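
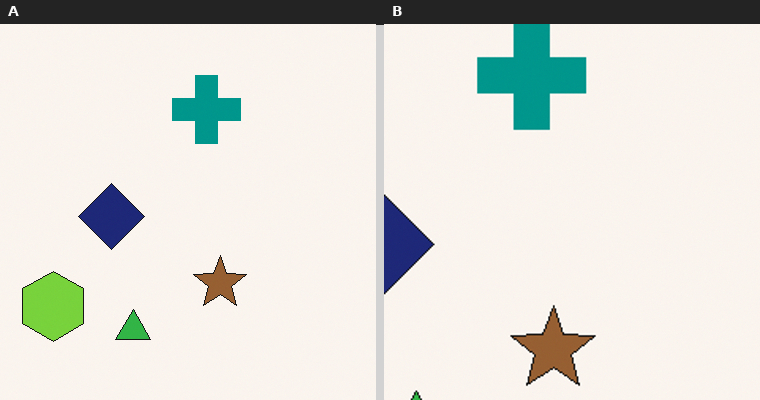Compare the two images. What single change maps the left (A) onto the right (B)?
The transformation is: cropped slightly and scaled back up.

The visible shapes are larger and the field of view is narrower; shapes near the original edges may be partly or wholly outside the frame — a crop-and-rescale.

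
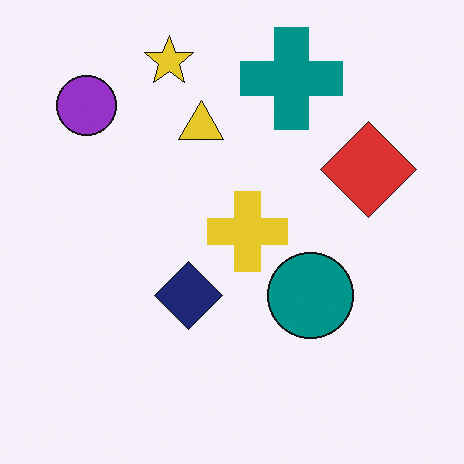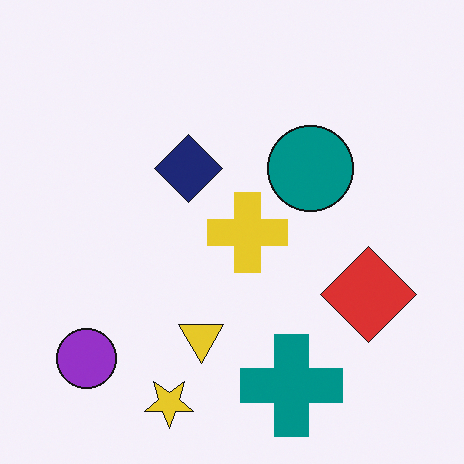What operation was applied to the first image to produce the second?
The image was flipped vertically (top ↔ bottom).

The yellow star is in the top of the first image and the bottom of the second — shapes on opposite sides of the horizontal midline have swapped in a mirror flip.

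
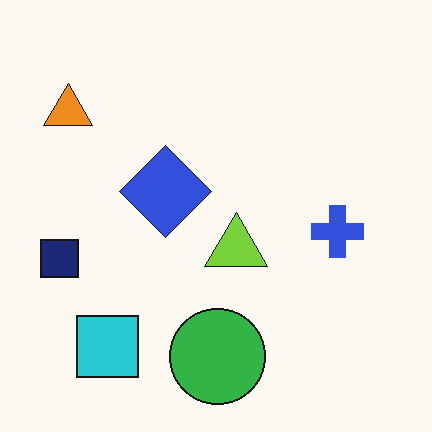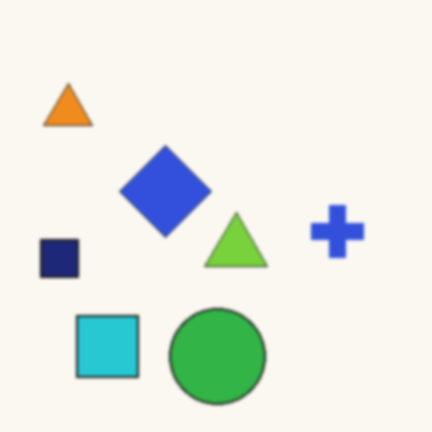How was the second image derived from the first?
This is the original image slightly softened.

Shape edges and outlines are uniformly softened across the whole image.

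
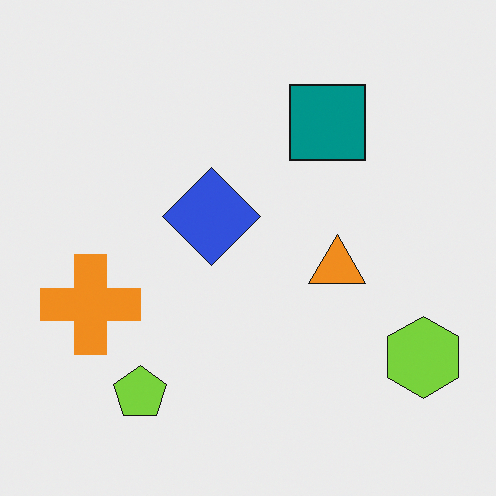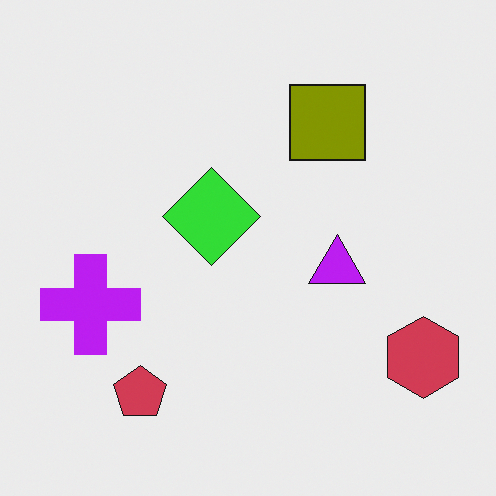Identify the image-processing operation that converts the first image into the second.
Hue-shifted through roughly half the color wheel.

Every shape's color has rotated by the same amount around the hue wheel — a uniform hue shift.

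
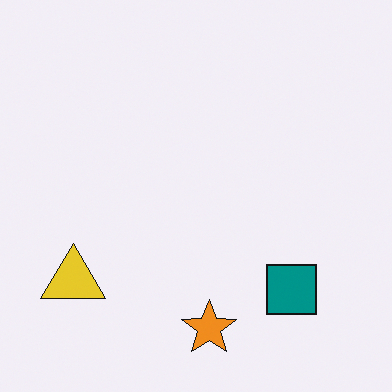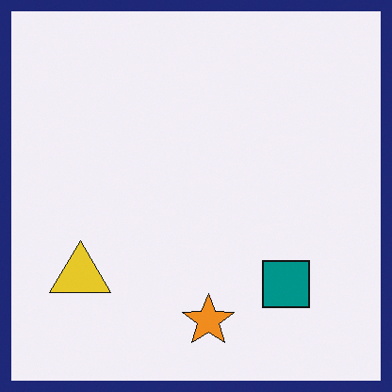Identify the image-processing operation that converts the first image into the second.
Framed with a navy border.

A solid navy frame runs around the edge of the second image, with the content slightly shrunk inside it.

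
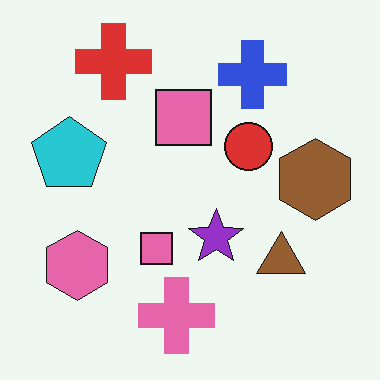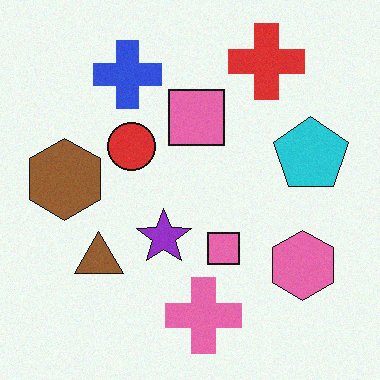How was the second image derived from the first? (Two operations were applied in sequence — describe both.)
This is the original image degraded with a light layer of grain, then flipped horizontally (left ↔ right).

Random speckle covers the whole image, including the flat background. The brown hexagon is in the right of the first image and the left of the second — shapes on opposite sides of the vertical midline have swapped in a mirror flip.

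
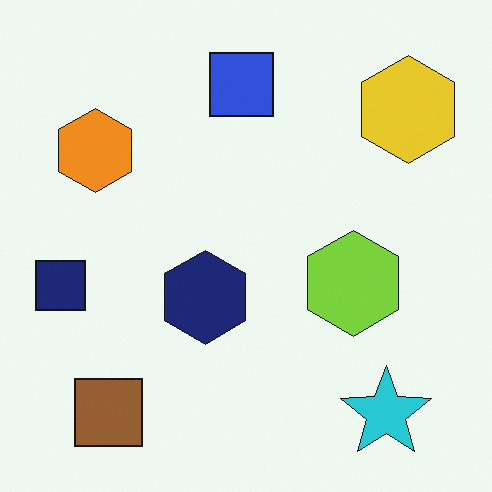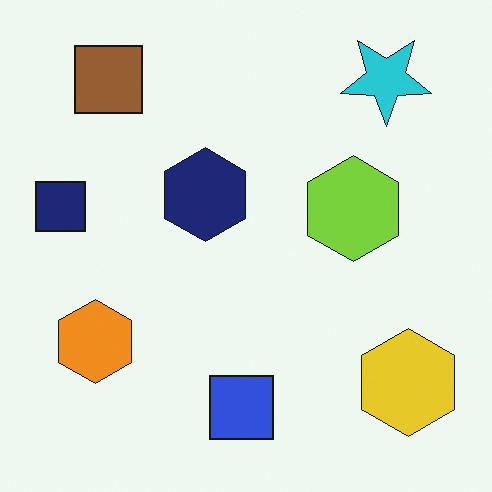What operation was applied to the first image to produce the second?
It was flipped vertically (top ↔ bottom).

The cyan star is in the bottom-right of the first image and the top-right of the second — shapes on opposite sides of the horizontal midline have swapped in a mirror flip.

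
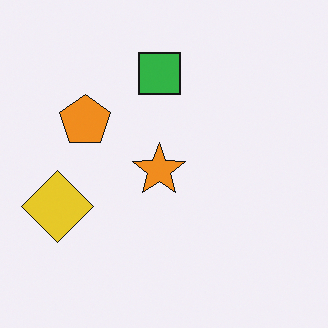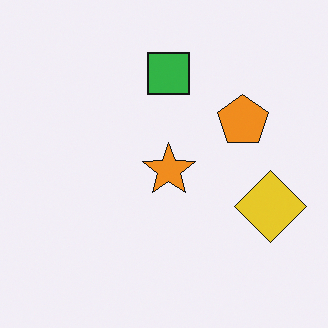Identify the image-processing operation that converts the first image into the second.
This is the original image flipped horizontally (left ↔ right).

The yellow diamond is in the left of the first image and the right of the second — shapes on opposite sides of the vertical midline have swapped in a mirror flip.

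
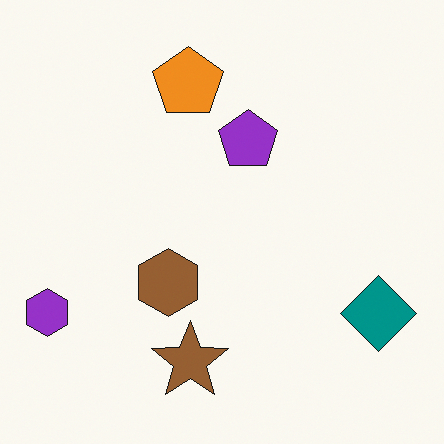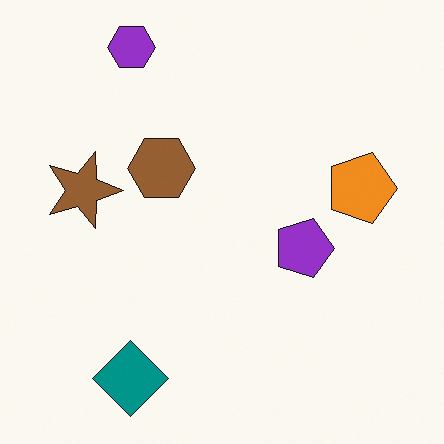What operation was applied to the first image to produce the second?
Rotated 90° clockwise.

The purple hexagon sits in the bottom-left of the first image and the top-left of the second — consistent with a whole-image 90° clockwise rotation.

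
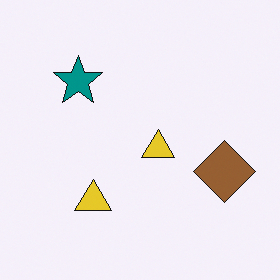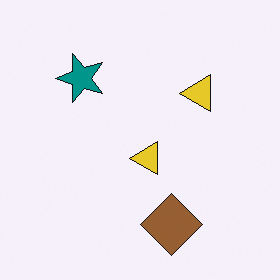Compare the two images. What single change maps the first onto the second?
This is the original image transposed (reflected across the top-left ↔ bottom-right diagonal).

Shapes have swapped their row and column positions — what was in the top-right is now in the bottom-left — a diagonal reflection.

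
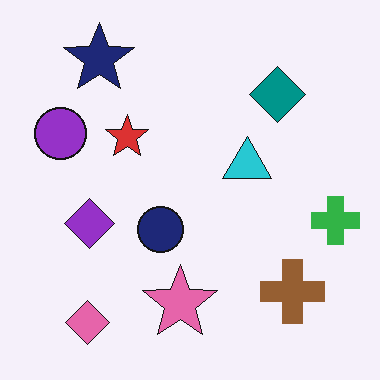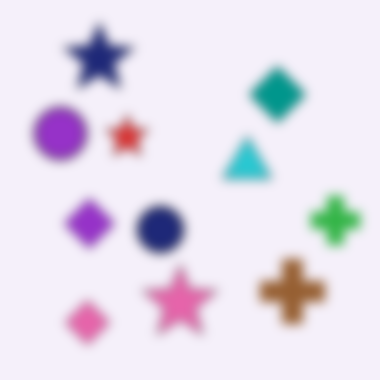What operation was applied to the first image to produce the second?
The image was heavily blurred.

Shape edges and outlines are uniformly softened across the whole image.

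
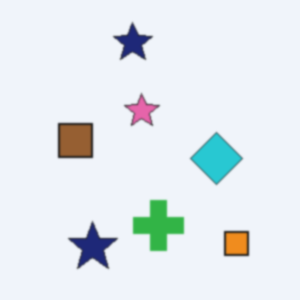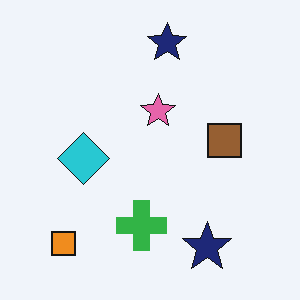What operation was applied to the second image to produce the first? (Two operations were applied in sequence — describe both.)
The image was flipped horizontally (left ↔ right), then lightly blurred.

The orange square is in the bottom-left of the second image and the bottom-right of the first — shapes on opposite sides of the vertical midline have swapped in a mirror flip. Shape edges and outlines are uniformly softened across the whole image.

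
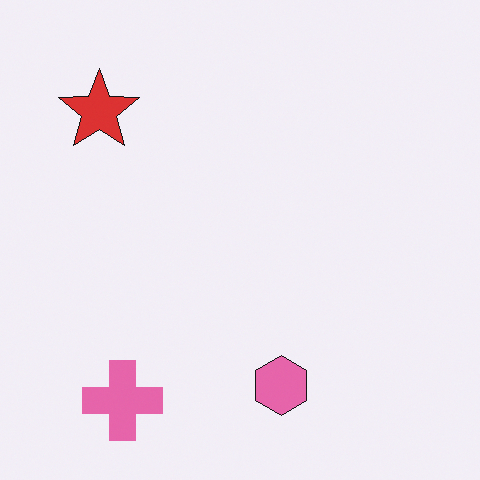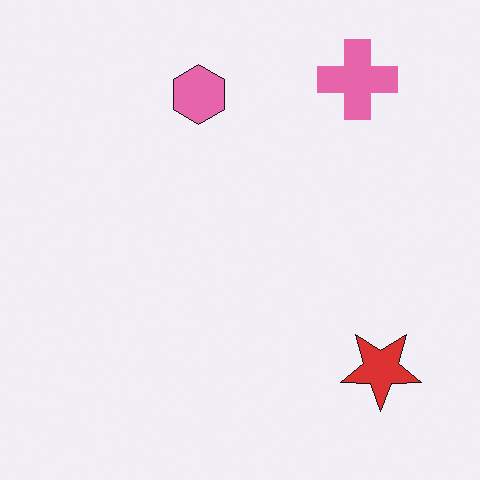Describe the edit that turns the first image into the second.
It was rotated 180°.

The pink cross sits in the bottom-left of the first image and the top-right of the second — consistent with a whole-image 180° rotation.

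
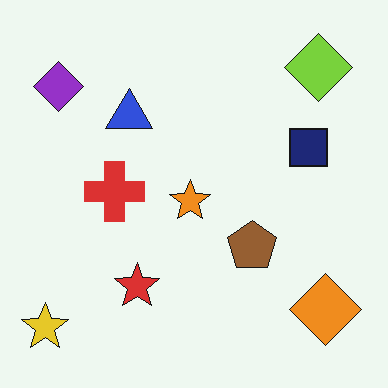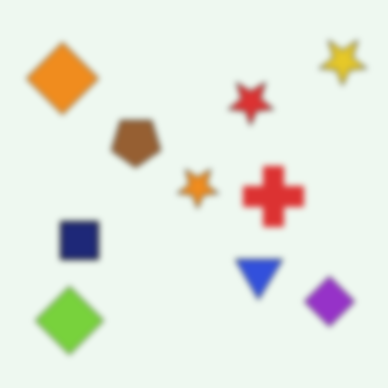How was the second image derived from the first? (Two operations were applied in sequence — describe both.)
Rotated 180°, then moderately blurred.

The yellow star sits in the bottom-left of the first image and the top-right of the second — consistent with a whole-image 180° rotation. Shape edges and outlines are uniformly softened across the whole image.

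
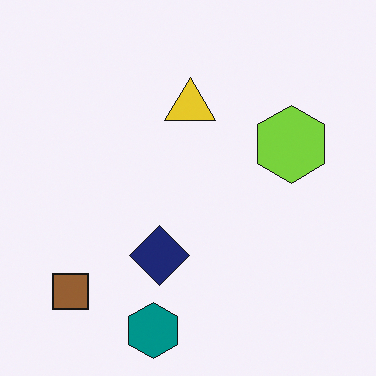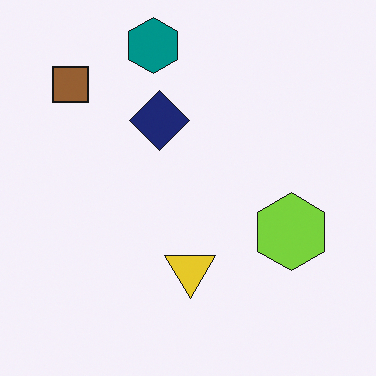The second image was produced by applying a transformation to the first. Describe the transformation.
The image was flipped vertically (top ↔ bottom).

The teal hexagon is in the bottom of the first image and the top of the second — shapes on opposite sides of the horizontal midline have swapped in a mirror flip.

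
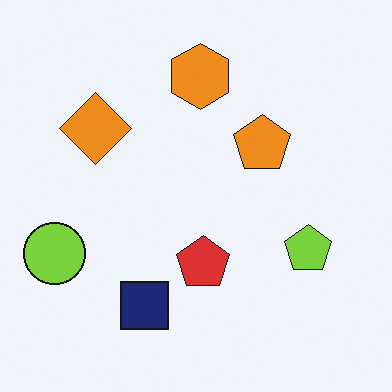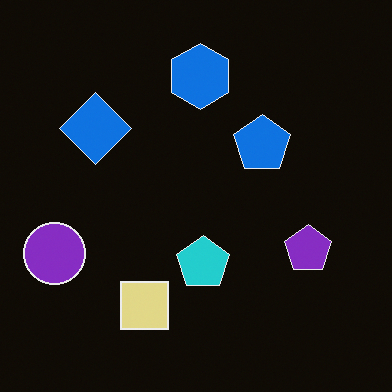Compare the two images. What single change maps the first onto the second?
The transformation is: color-inverted (negative).

The light background has become dark and every shape's color is its complement — a photographic negative.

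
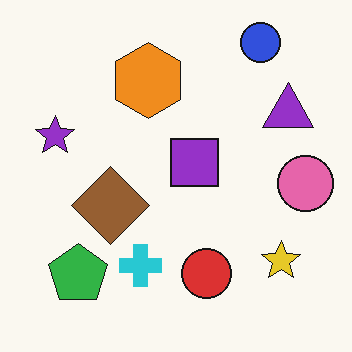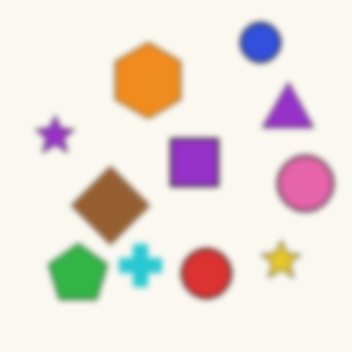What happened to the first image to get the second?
Noticeably gaussian-blurred.

Shape edges and outlines are uniformly softened across the whole image.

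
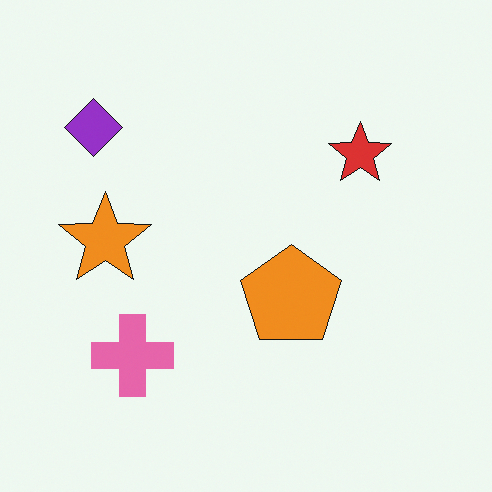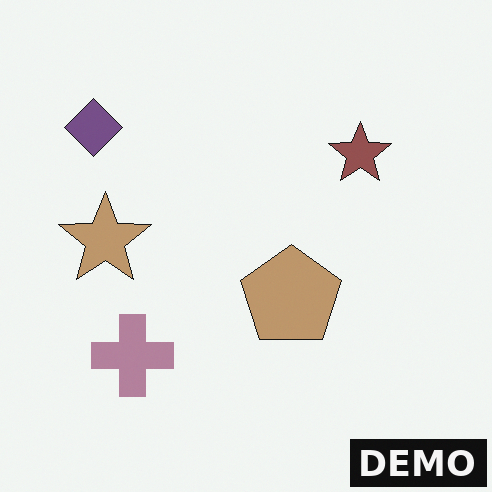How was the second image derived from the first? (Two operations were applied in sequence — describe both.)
The second image is the first made much more muted (saturation change), then watermarked with the text "DEMO" in the lower-right corner.

All colors are more muted and greyish — a global saturation change. A dark label reading "DEMO" appears in the lower-right corner.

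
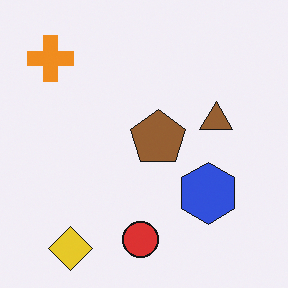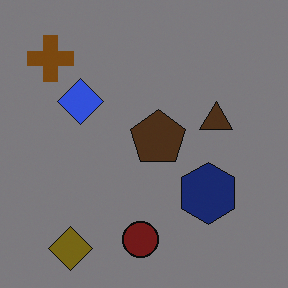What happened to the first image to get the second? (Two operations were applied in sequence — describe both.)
The transformation is: noticeably darkened, then overlaid with an additional blue diamond.

Every pixel — background and shapes alike — is uniformly darkened. A blue diamond appears in the second image that is absent from the first.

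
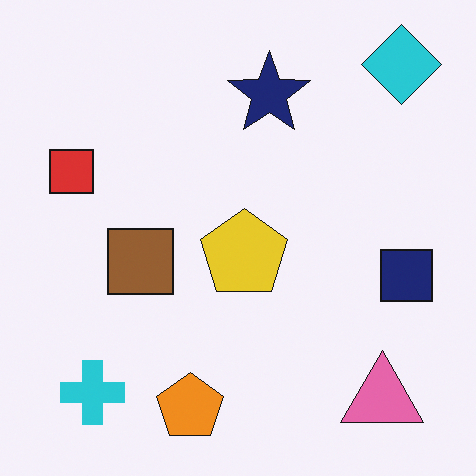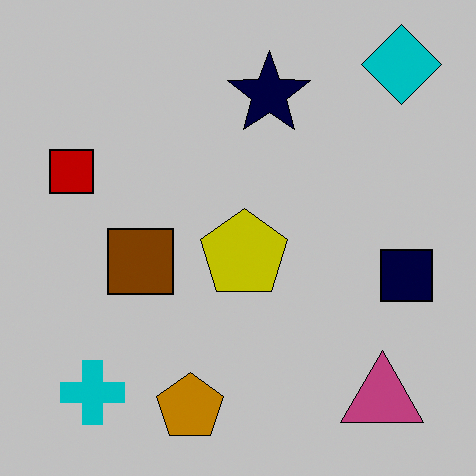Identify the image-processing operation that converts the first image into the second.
The transformation is: heavily posterized to just a handful of flat colors.

Each flat color has snapped to a coarser quantized level — most visibly, the near-white background has dropped to a flat grey.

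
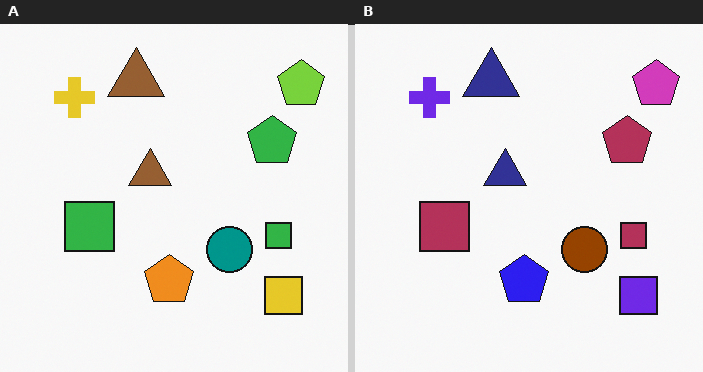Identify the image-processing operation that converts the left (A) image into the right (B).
The image was hue-shifted through roughly half the color wheel.

Every shape's color has rotated by the same amount around the hue wheel — a uniform hue shift.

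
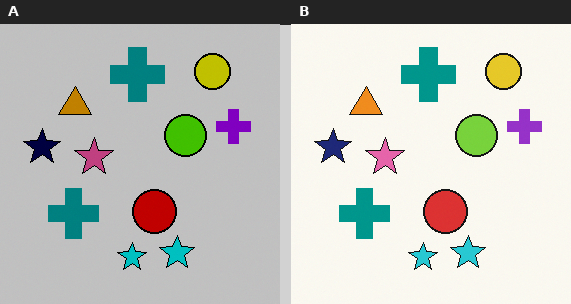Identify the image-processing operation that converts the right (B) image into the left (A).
It was aggressively posterized.

Each flat color has snapped to a coarser quantized level — most visibly, the near-white background has dropped to a flat grey.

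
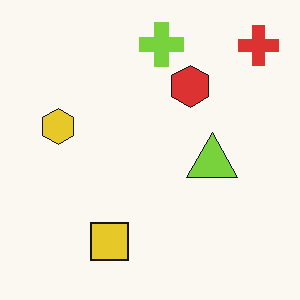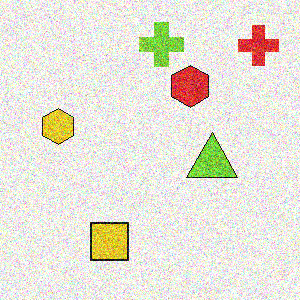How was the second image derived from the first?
The second image is the first degraded with a thick layer of grain.

Random speckle covers the whole image, including the flat background.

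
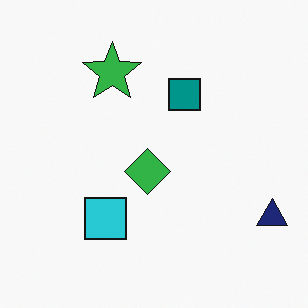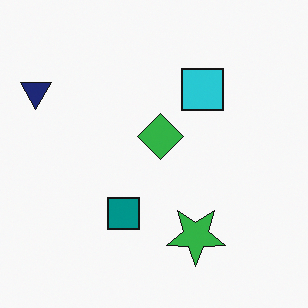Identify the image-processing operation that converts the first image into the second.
This is the original image rotated 180°.

The navy triangle sits in the bottom-right of the first image and the top-left of the second — consistent with a whole-image 180° rotation.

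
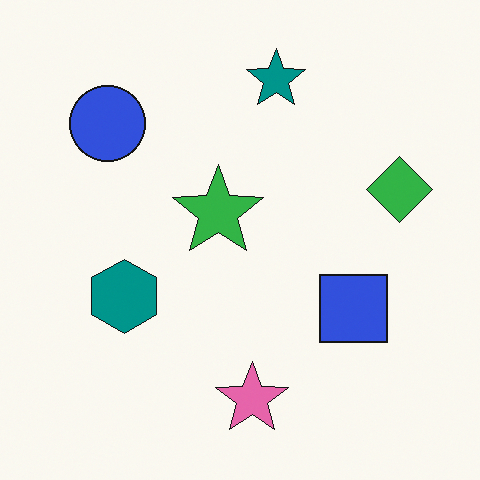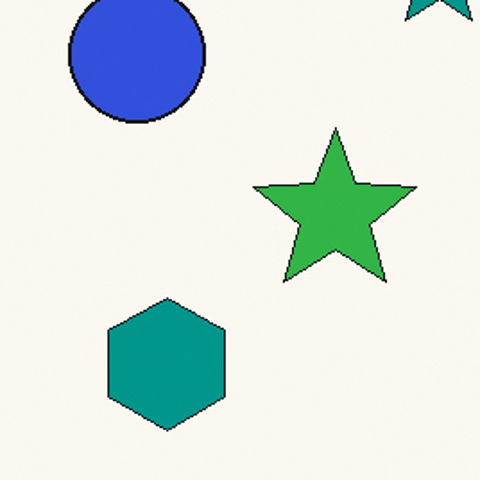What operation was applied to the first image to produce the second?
The transformation is: cropped to a noticeably smaller region and rescaled.

The visible shapes are larger and the field of view is narrower; shapes near the original edges may be partly or wholly outside the frame — a crop-and-rescale.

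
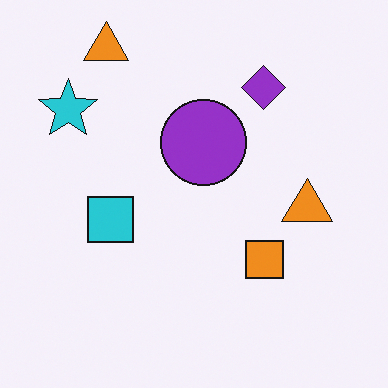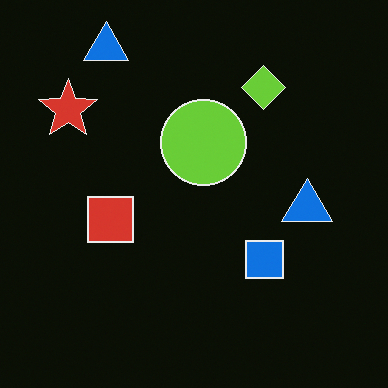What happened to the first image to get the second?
The image was color-inverted (negative).

The light background has become dark and every shape's color is its complement — a photographic negative.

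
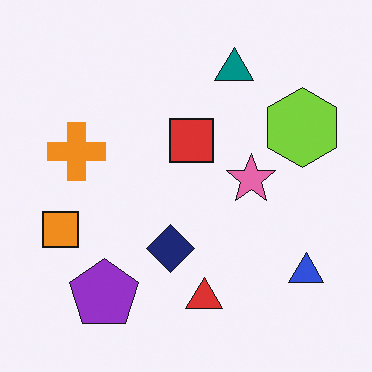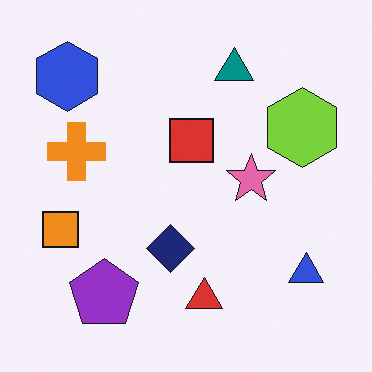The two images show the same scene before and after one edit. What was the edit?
The second image is the first overlaid with an additional blue hexagon.

A blue hexagon appears in the second image that is absent from the first.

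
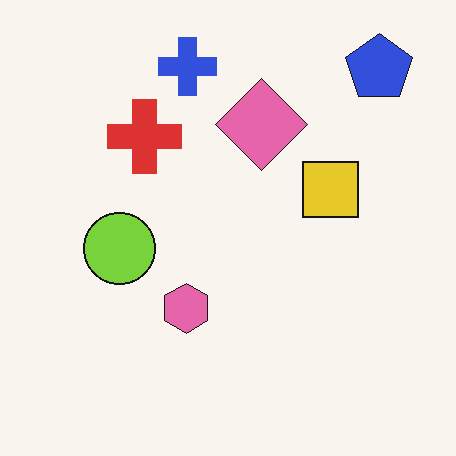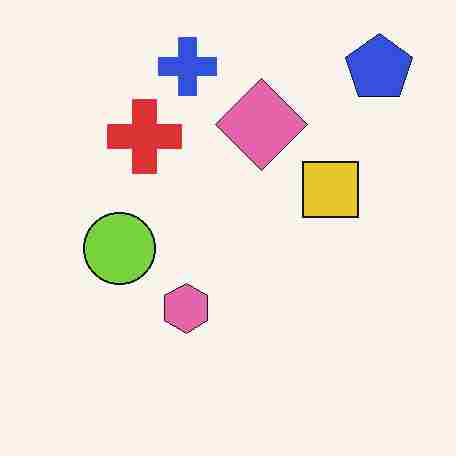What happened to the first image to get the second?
The second image is the first degraded with heavy JPEG compression.

Blocky 8×8 compression artifacts appear around shape edges and the flat background shows ringing — characteristic JPEG degradation.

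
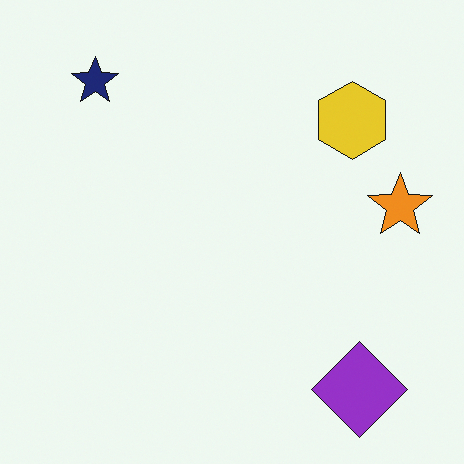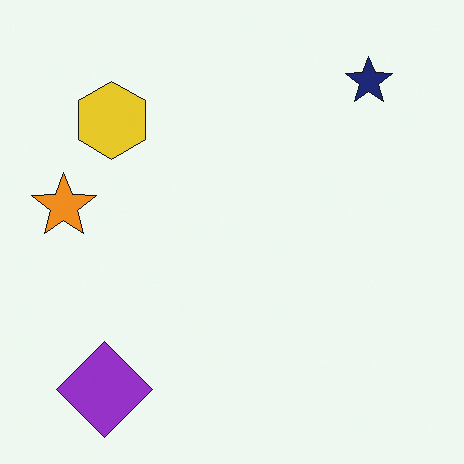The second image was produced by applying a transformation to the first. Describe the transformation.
It was flipped horizontally (left ↔ right).

The orange star is in the right of the first image and the left of the second — shapes on opposite sides of the vertical midline have swapped in a mirror flip.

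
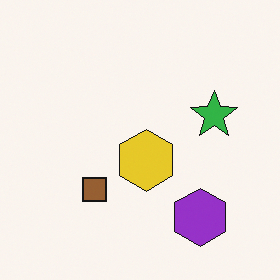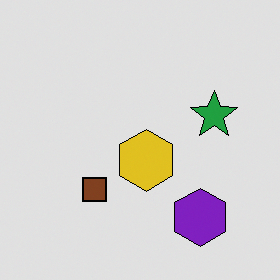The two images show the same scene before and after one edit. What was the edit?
The transformation is: posterized to a reduced palette.

Each flat color has snapped to a coarser quantized level — most visibly, the near-white background has dropped to a flat grey.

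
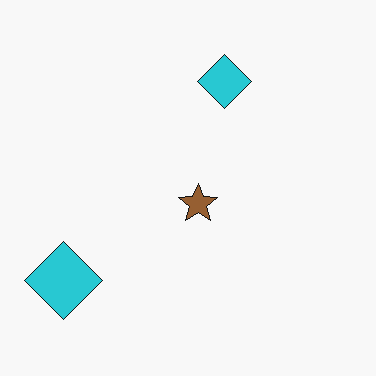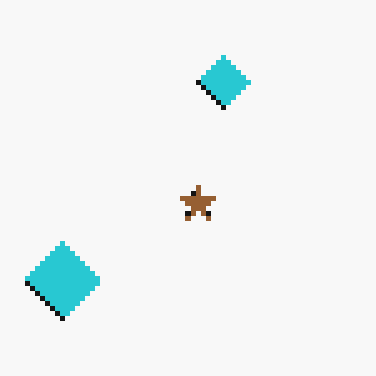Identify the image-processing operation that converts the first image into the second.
This is the original image lightly pixelated (a mild mosaic effect).

Shapes are reduced to large square blocks; fine edges and outlines are lost — a downscale-then-upscale (mosaic) effect.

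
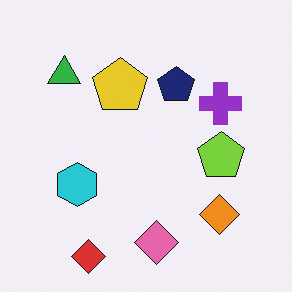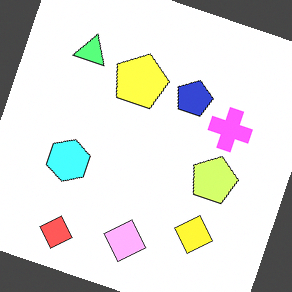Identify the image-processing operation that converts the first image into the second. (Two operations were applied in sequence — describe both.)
This is the original image substantially brightened, then rotated clockwise by a clearly visible amount.

Every pixel — background and shapes alike — is uniformly brightened. Every shape is tilted by the same angle and the image corners show triangular fill wedges — a whole-image rotation by a non-right angle.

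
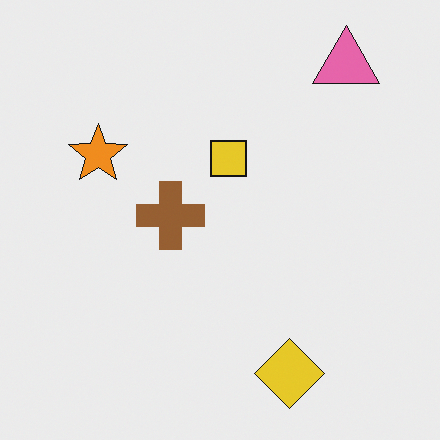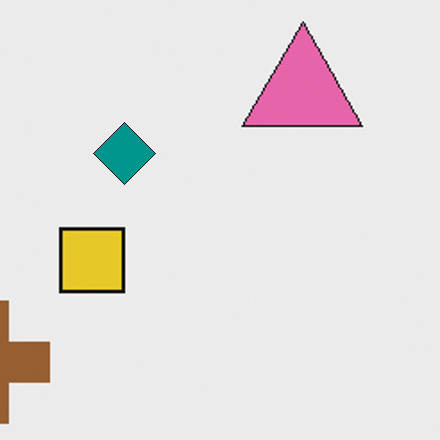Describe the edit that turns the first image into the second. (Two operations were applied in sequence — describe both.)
Cropped to a noticeably smaller region and rescaled, then overlaid with an additional teal diamond.

The visible shapes are larger and the field of view is narrower; shapes near the original edges may be partly or wholly outside the frame — a crop-and-rescale. A teal diamond appears in the second image that is absent from the first.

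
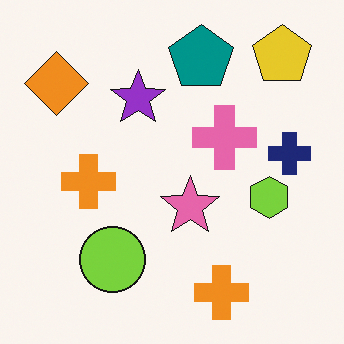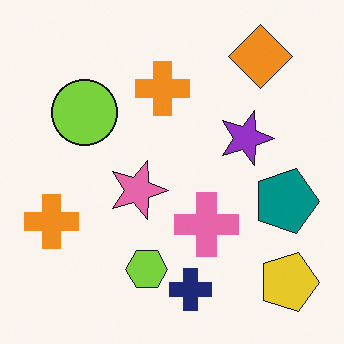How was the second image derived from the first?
The image was rotated 90° clockwise.

The yellow pentagon sits in the top-right of the first image and the bottom-right of the second — consistent with a whole-image 90° clockwise rotation.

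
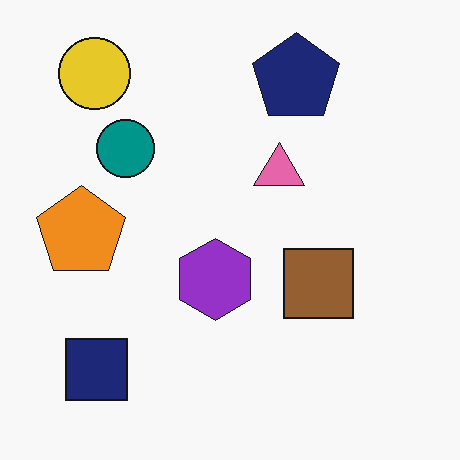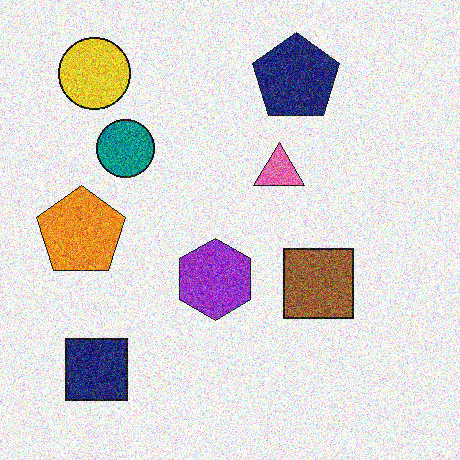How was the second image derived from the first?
The image was degraded with a thick layer of grain.

Random speckle covers the whole image, including the flat background.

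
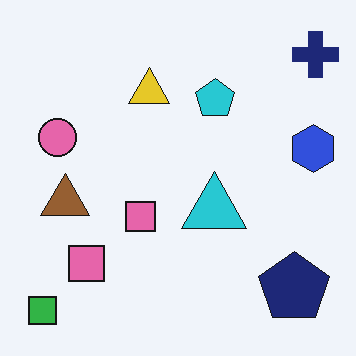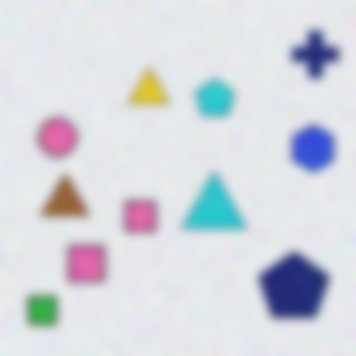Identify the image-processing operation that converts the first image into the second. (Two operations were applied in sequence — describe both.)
It was degraded with strong gaussian noise, then noticeably gaussian-blurred.

Random speckle covers the whole image, including the flat background. Shape edges and outlines are uniformly softened across the whole image.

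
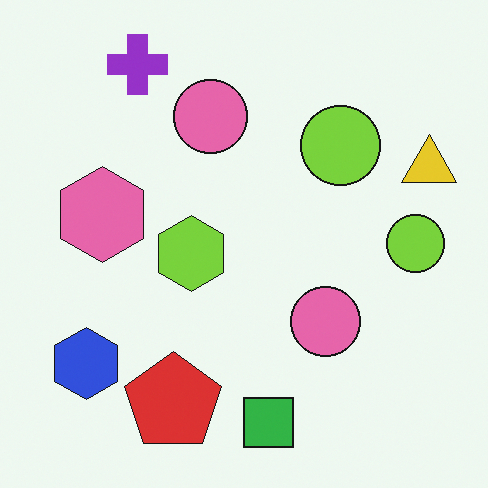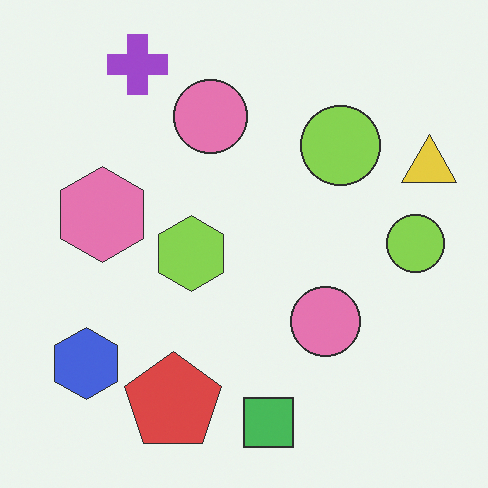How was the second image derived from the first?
Given slightly reduced contrast.

Tones are pushed toward mid-grey across the whole image — a global contrast change.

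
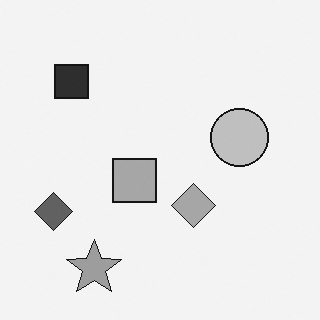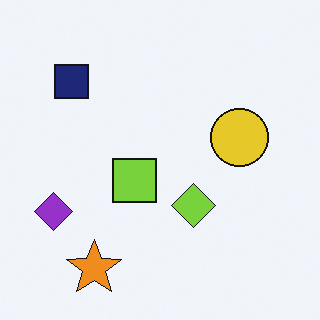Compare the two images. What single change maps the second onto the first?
The transformation is: converted to grayscale.

All color is removed — every shape is now a shade of grey.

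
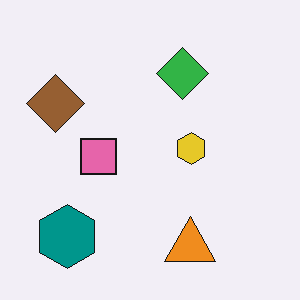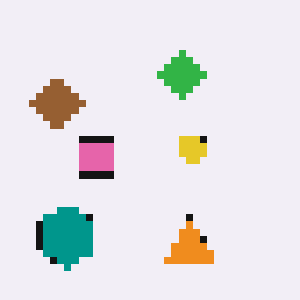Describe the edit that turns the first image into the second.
It was moderately pixelated.

Shapes are reduced to large square blocks; fine edges and outlines are lost — a downscale-then-upscale (mosaic) effect.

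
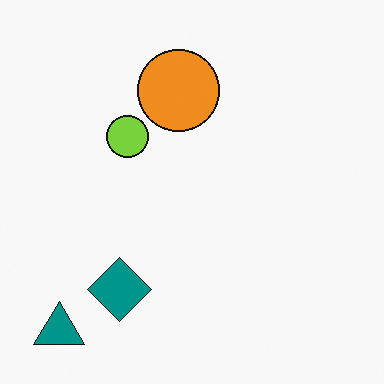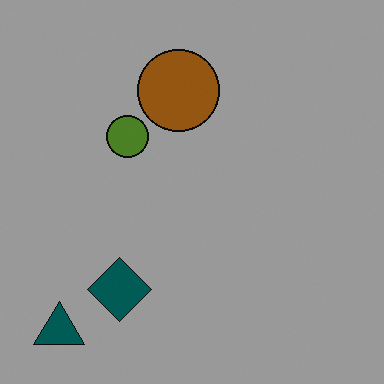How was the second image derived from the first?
This is the original image substantially darkened.

Every pixel — background and shapes alike — is uniformly darkened.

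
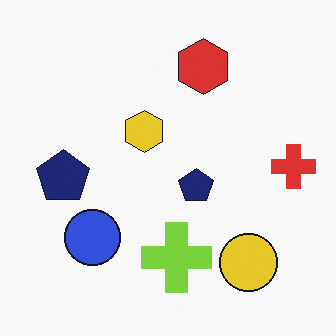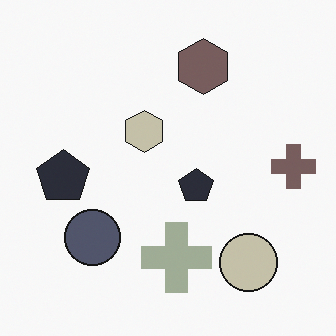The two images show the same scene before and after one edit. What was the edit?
Heavily desaturated.

All colors are more muted and greyish — a global saturation change.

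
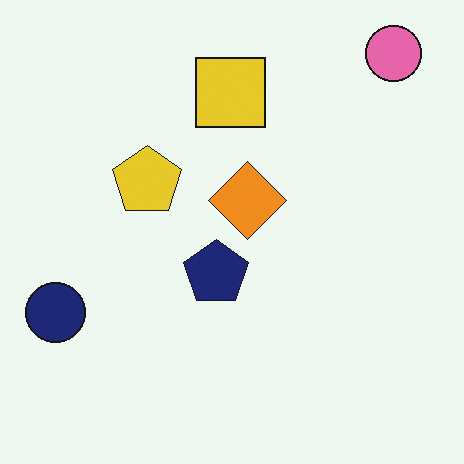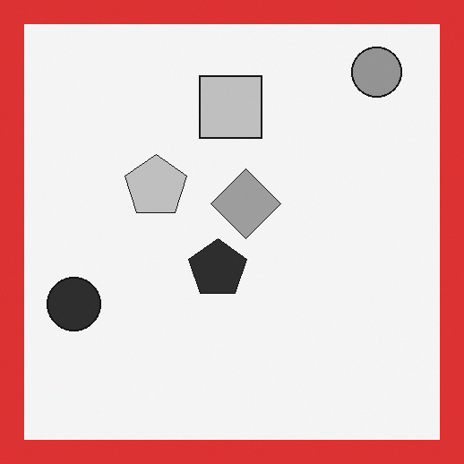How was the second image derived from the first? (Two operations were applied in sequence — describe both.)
Converted to grayscale, then framed with a red border.

All color is removed — every shape is now a shade of grey. A solid red frame runs around the edge of the second image, with the content slightly shrunk inside it.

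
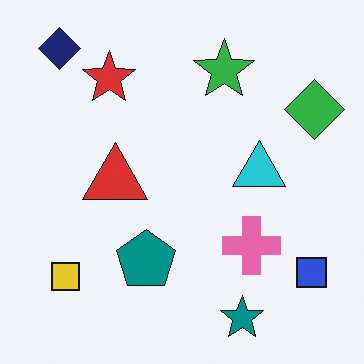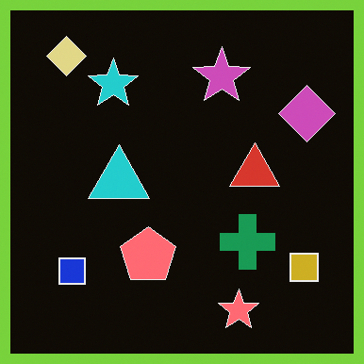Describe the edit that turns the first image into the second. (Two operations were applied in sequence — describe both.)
Color-inverted (negative), then framed with a lime border.

The light background has become dark and every shape's color is its complement — a photographic negative. A solid lime frame runs around the edge of the second image, with the content slightly shrunk inside it.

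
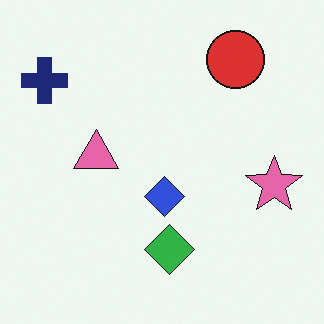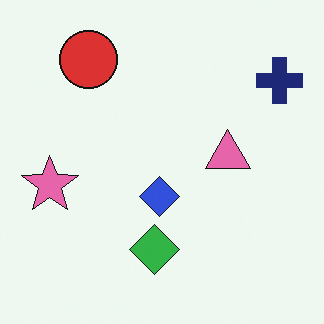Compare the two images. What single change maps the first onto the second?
Flipped horizontally (left ↔ right).

The navy cross is in the top-left of the first image and the top-right of the second — shapes on opposite sides of the vertical midline have swapped in a mirror flip.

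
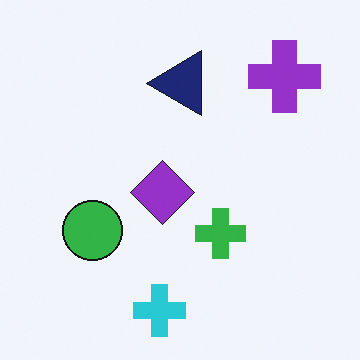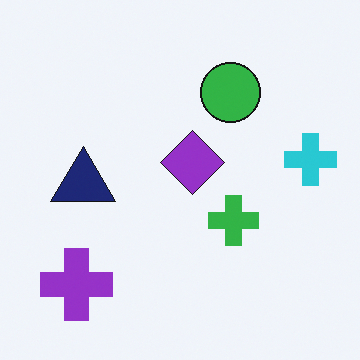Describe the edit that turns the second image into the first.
This is the original image transposed (reflected across the top-left ↔ bottom-right diagonal).

Shapes have swapped their row and column positions — what was in the top-right is now in the bottom-left — a diagonal reflection.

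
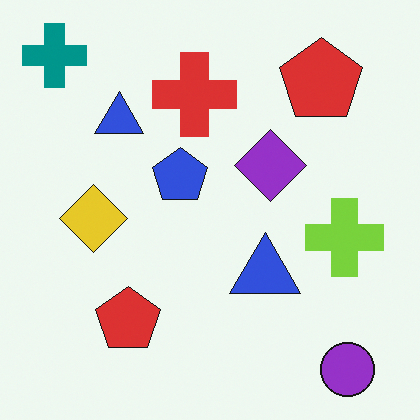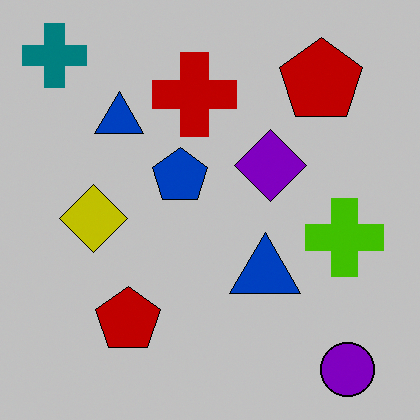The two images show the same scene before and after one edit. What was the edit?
The image was heavily posterized to just a handful of flat colors.

Each flat color has snapped to a coarser quantized level — most visibly, the near-white background has dropped to a flat grey.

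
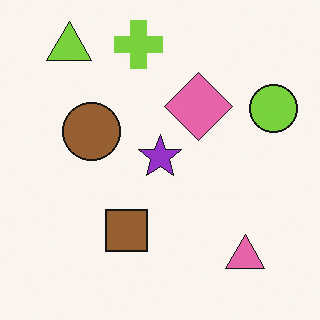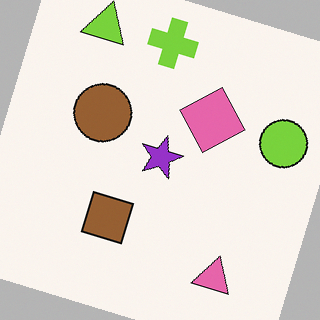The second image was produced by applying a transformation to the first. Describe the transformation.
The image was rotated clockwise by a clearly visible amount.

Every shape is tilted by the same angle and the image corners show triangular fill wedges — a whole-image rotation by a non-right angle.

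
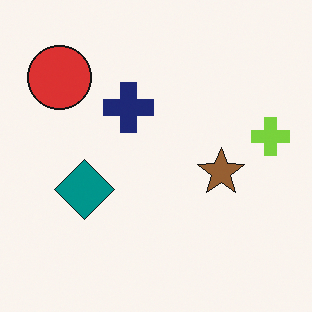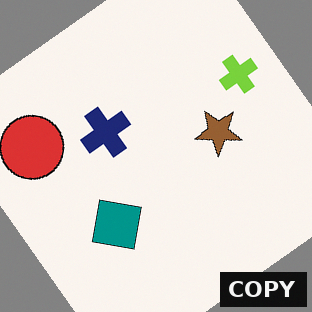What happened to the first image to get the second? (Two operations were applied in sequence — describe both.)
This is the original image rotated counter-clockwise by a large amount — several tens of degrees, then watermarked with the text "COPY" in the lower-right corner.

Every shape is tilted by the same angle and the image corners show triangular fill wedges — a whole-image rotation by a non-right angle. A dark label reading "COPY" appears in the lower-right corner.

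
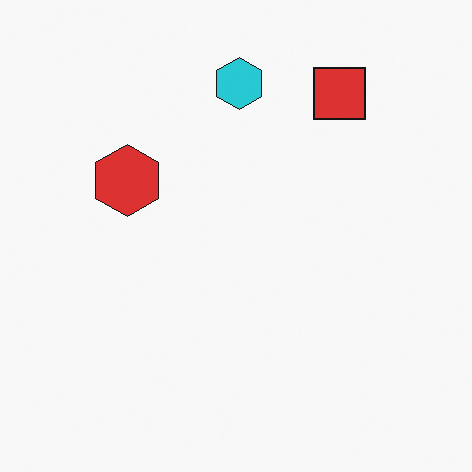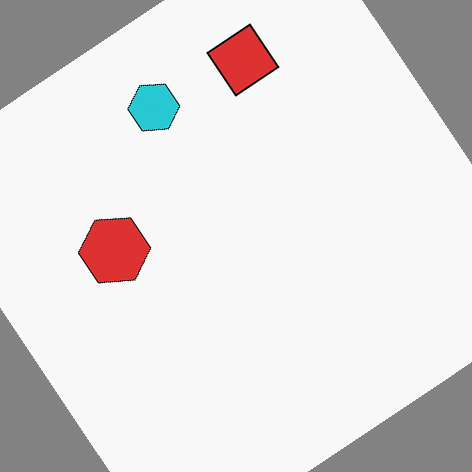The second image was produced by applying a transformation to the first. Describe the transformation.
It was rotated counter-clockwise by a large amount — several tens of degrees.

Every shape is tilted by the same angle and the image corners show triangular fill wedges — a whole-image rotation by a non-right angle.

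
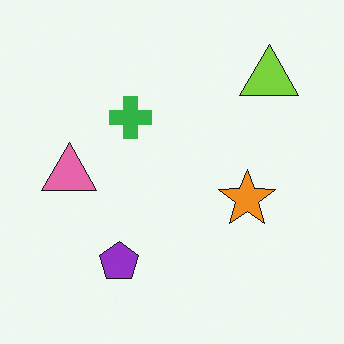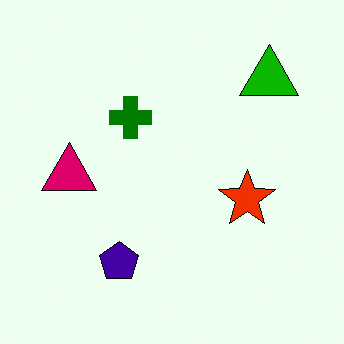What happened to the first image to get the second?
The second image is the first boosted in contrast.

Tones are pushed away from mid-grey across the whole image — a global contrast change.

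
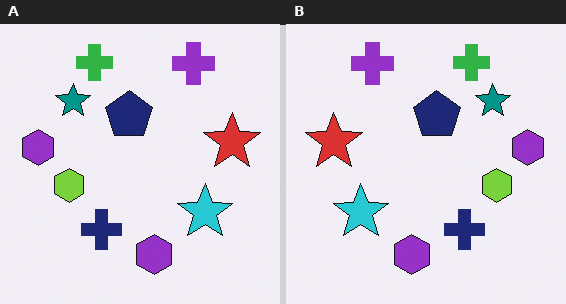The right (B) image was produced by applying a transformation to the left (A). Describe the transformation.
The transformation is: flipped horizontally (left ↔ right).

The red star is in the right of the left (A) image and the left of the right (B) — shapes on opposite sides of the vertical midline have swapped in a mirror flip.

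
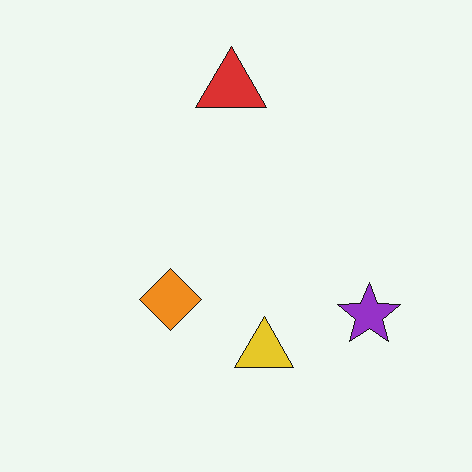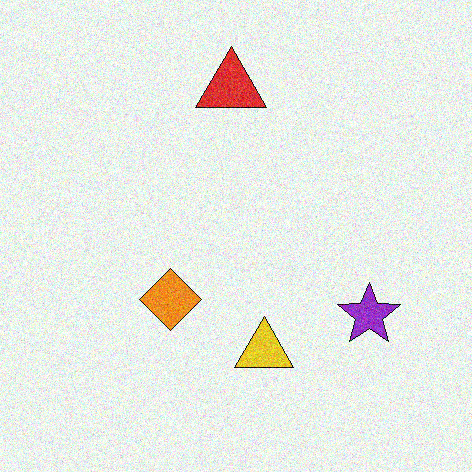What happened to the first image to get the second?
The second image is the first degraded with moderate additive noise.

Random speckle covers the whole image, including the flat background.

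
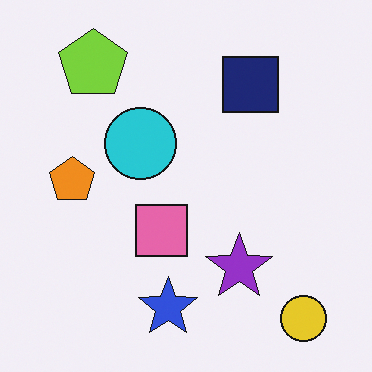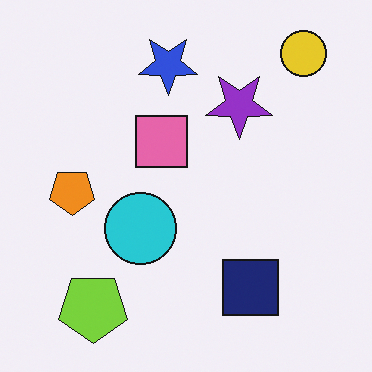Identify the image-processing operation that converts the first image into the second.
The second image is the first flipped vertically (top ↔ bottom).

The yellow circle is in the bottom-right of the first image and the top-right of the second — shapes on opposite sides of the horizontal midline have swapped in a mirror flip.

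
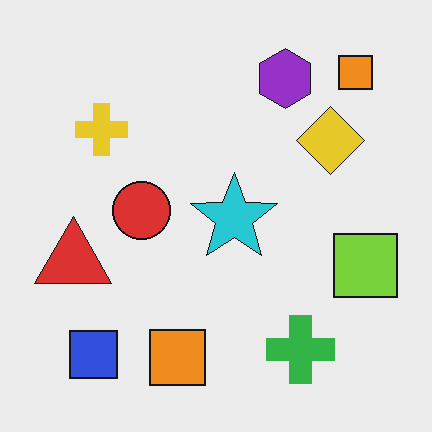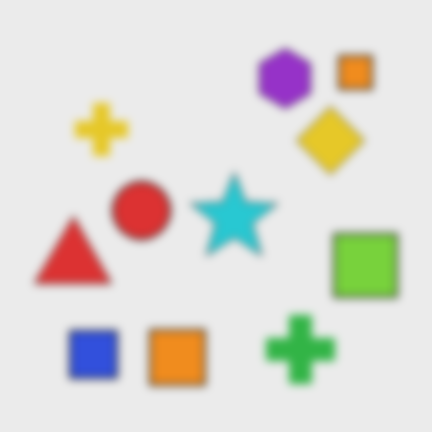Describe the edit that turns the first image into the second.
Moderately blurred.

Shape edges and outlines are uniformly softened across the whole image.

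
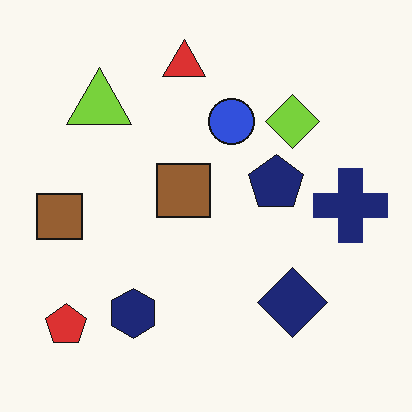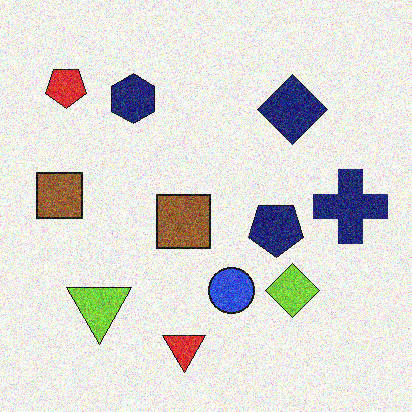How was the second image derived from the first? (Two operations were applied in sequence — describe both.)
This is the original image flipped vertically (top ↔ bottom), then degraded with strong gaussian noise.

The red triangle is in the top of the first image and the bottom of the second — shapes on opposite sides of the horizontal midline have swapped in a mirror flip. Random speckle covers the whole image, including the flat background.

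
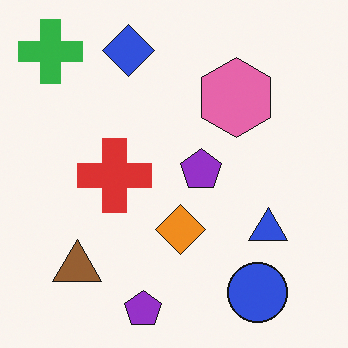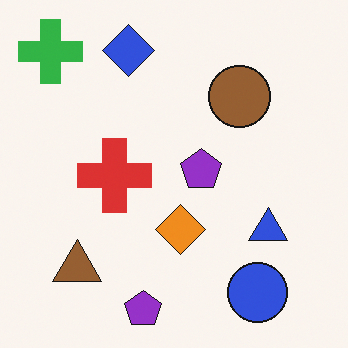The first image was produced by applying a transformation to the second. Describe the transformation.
The first image is the second overlaid with an additional pink hexagon.

A pink hexagon appears in the first image that is absent from the second.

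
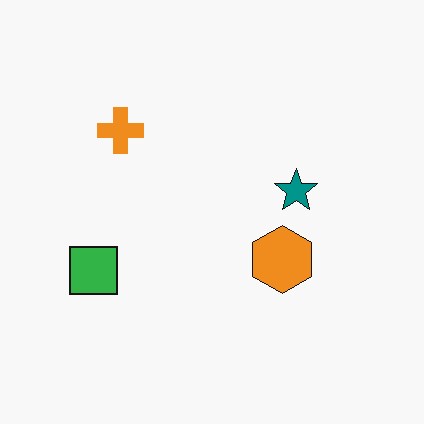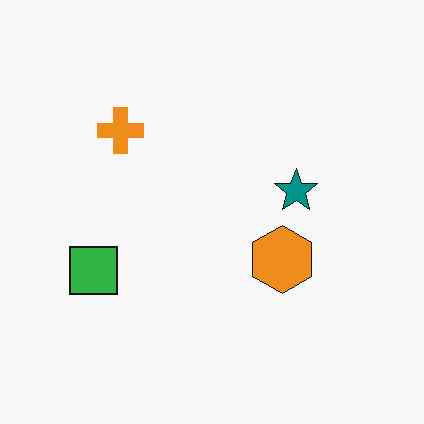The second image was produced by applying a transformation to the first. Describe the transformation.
The image was given moderate JPEG compression.

Blocky 8×8 compression artifacts appear around shape edges and the flat background shows ringing — characteristic JPEG degradation.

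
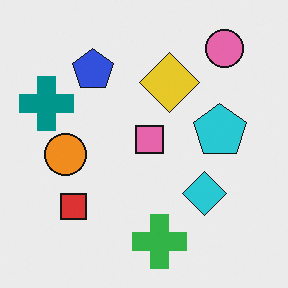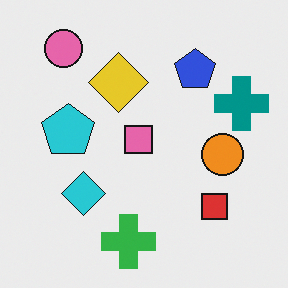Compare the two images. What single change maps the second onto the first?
The image was flipped horizontally (left ↔ right).

The teal cross is in the right of the second image and the left of the first — shapes on opposite sides of the vertical midline have swapped in a mirror flip.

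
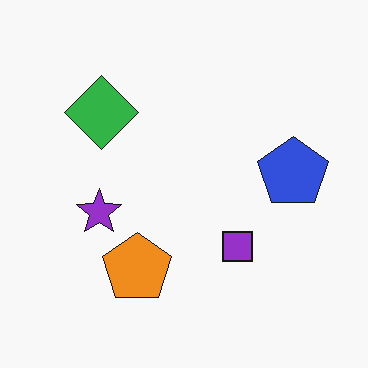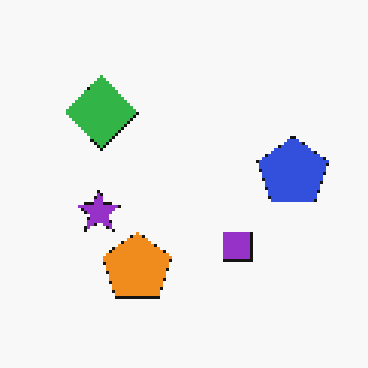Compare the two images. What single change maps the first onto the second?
This is the original image lightly pixelated (a mild mosaic effect).

Shapes are reduced to large square blocks; fine edges and outlines are lost — a downscale-then-upscale (mosaic) effect.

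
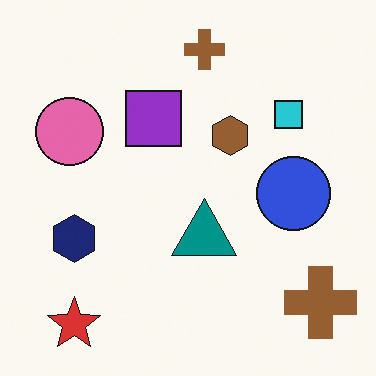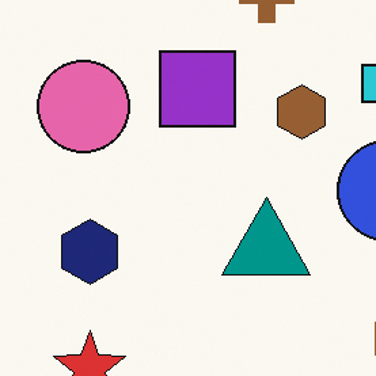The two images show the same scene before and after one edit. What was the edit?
Cropped to a modestly smaller region and rescaled.

The visible shapes are larger and the field of view is narrower; shapes near the original edges may be partly or wholly outside the frame — a crop-and-rescale.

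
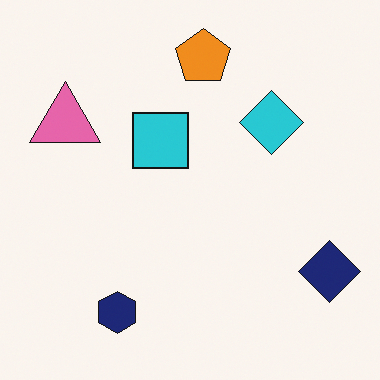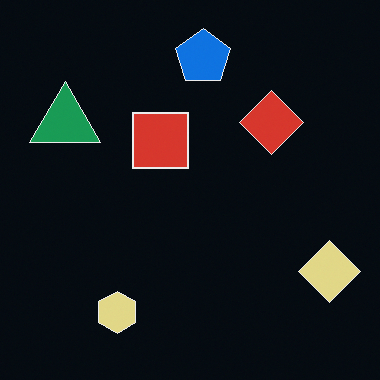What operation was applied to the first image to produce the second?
The transformation is: color-inverted (negative).

The light background has become dark and every shape's color is its complement — a photographic negative.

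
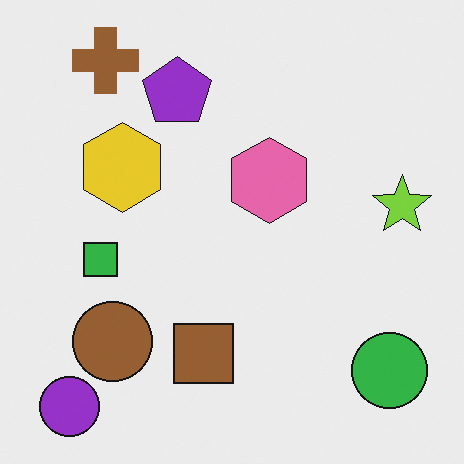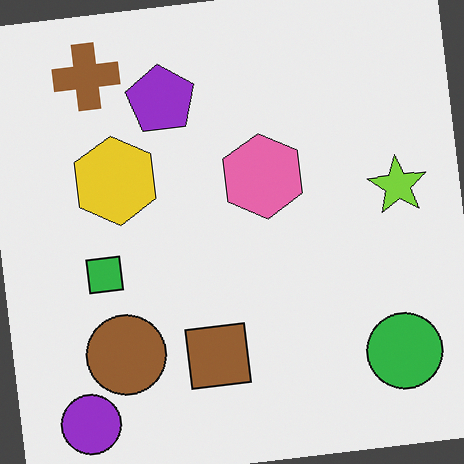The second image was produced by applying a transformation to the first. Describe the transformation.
The transformation is: rotated counter-clockwise by a few degrees.

Every shape is tilted by the same angle and the image corners show triangular fill wedges — a whole-image rotation by a non-right angle.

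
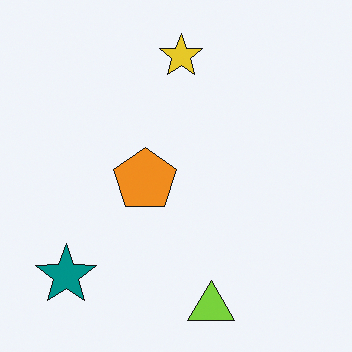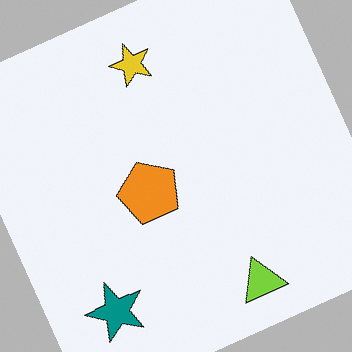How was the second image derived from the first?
Rotated counter-clockwise by a clearly visible amount.

Every shape is tilted by the same angle and the image corners show triangular fill wedges — a whole-image rotation by a non-right angle.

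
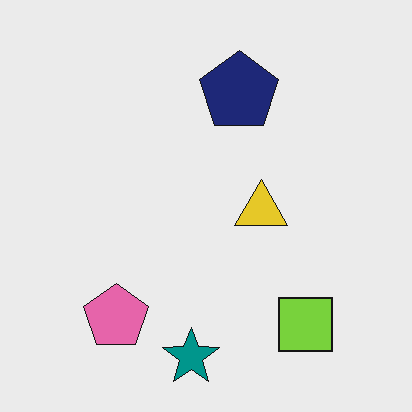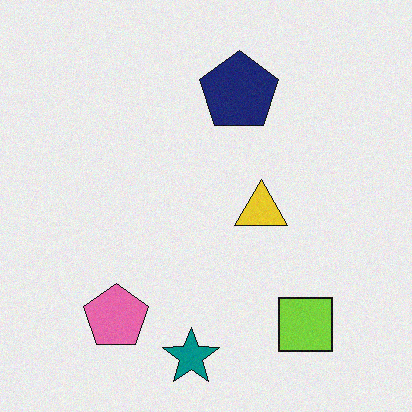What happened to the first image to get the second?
It was degraded with subtle gaussian noise.

Random speckle covers the whole image, including the flat background.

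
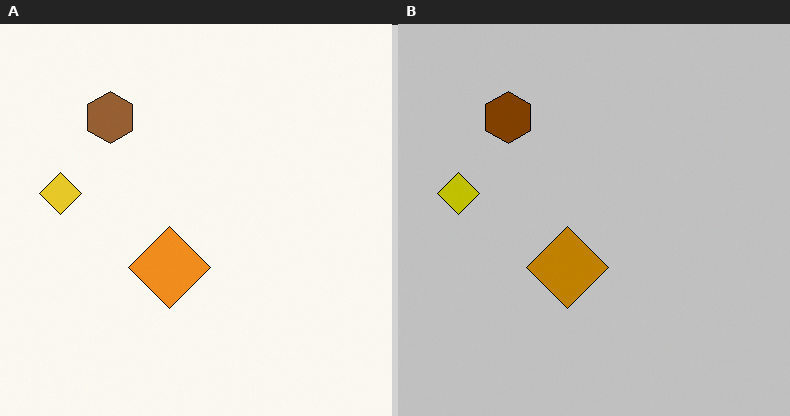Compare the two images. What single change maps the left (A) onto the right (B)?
The transformation is: heavily posterized to just a handful of flat colors.

Each flat color has snapped to a coarser quantized level — most visibly, the near-white background has dropped to a flat grey.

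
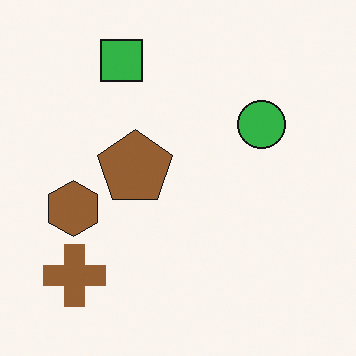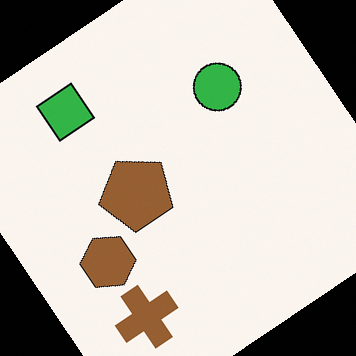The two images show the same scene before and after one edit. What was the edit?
The second image is the first rotated counter-clockwise by a large amount — several tens of degrees.

Every shape is tilted by the same angle and the image corners show triangular fill wedges — a whole-image rotation by a non-right angle.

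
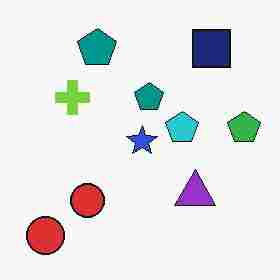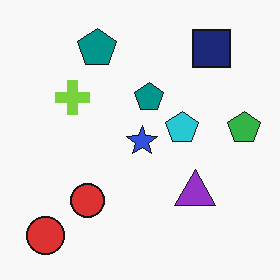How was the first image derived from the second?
The transformation is: degraded with heavy JPEG compression.

Blocky 8×8 compression artifacts appear around shape edges and the flat background shows ringing — characteristic JPEG degradation.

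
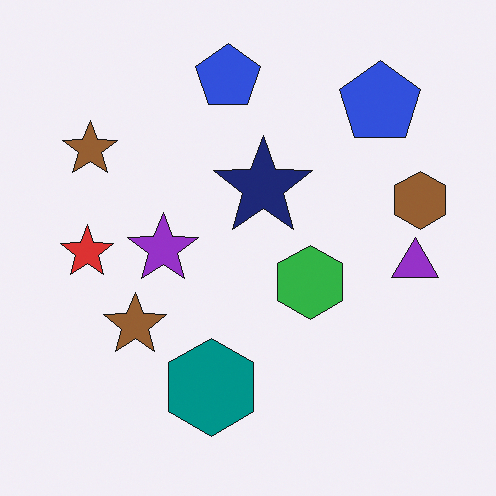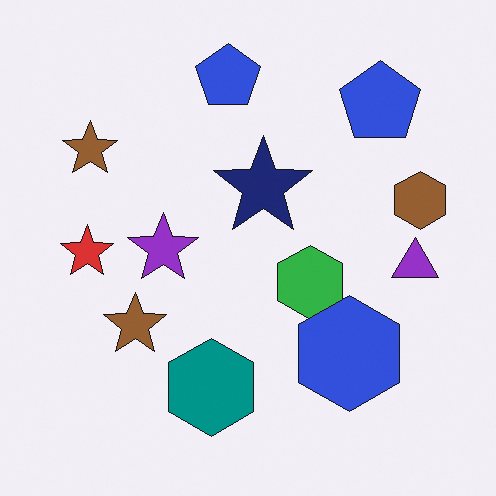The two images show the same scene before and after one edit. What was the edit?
The image was overlaid with an additional blue hexagon.

A blue hexagon appears in the second image that is absent from the first.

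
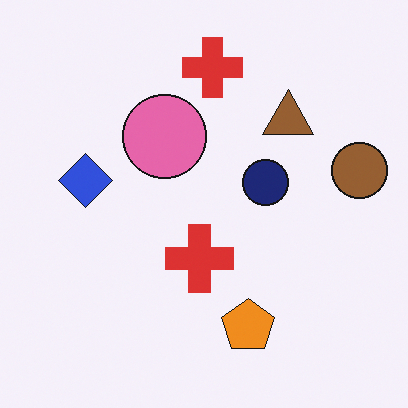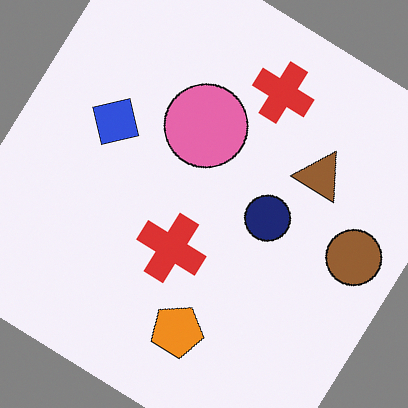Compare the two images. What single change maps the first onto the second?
The second image is the first rotated clockwise by a large amount — several tens of degrees.

Every shape is tilted by the same angle and the image corners show triangular fill wedges — a whole-image rotation by a non-right angle.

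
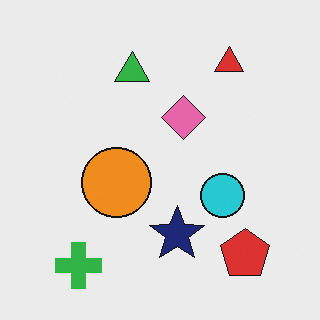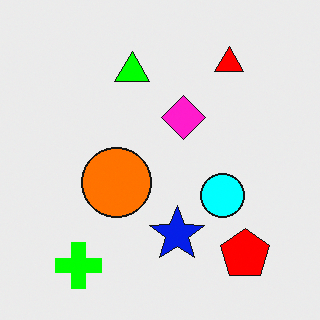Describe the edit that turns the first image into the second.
The transformation is: heavily oversaturated.

All colors are more vivid — a global saturation change.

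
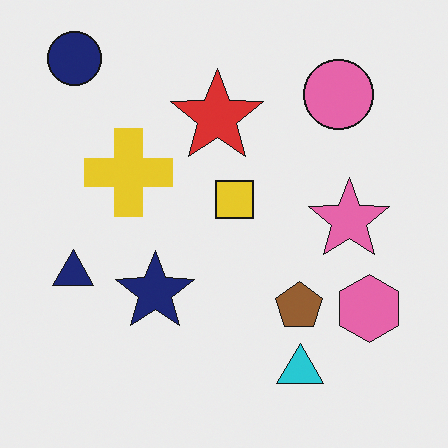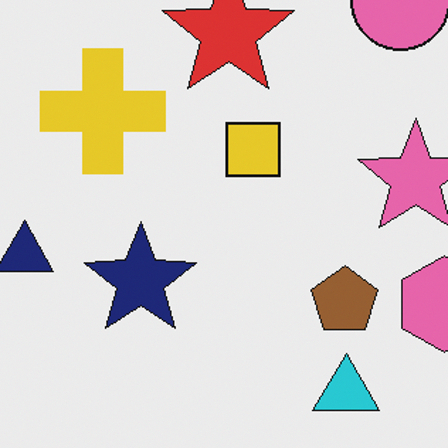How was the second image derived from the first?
The second image is the first cropped slightly and scaled back up.

The visible shapes are larger and the field of view is narrower; shapes near the original edges may be partly or wholly outside the frame — a crop-and-rescale.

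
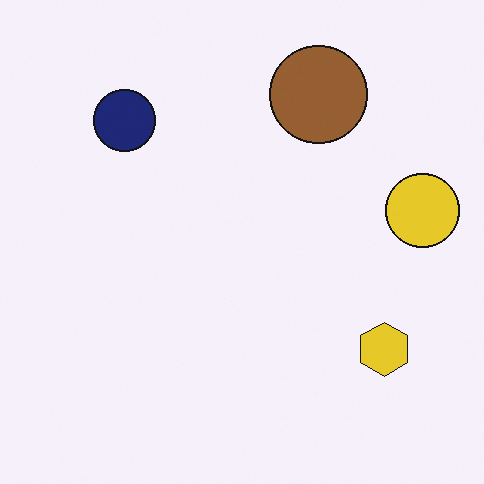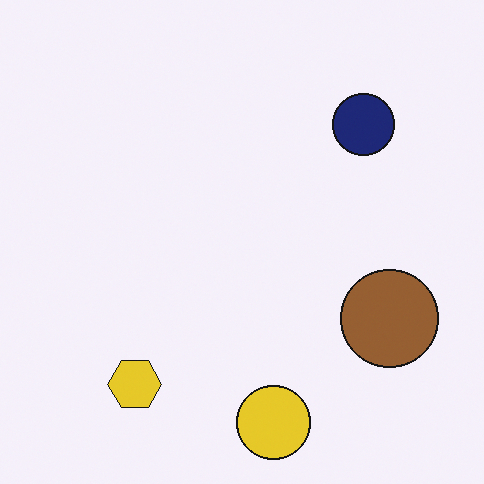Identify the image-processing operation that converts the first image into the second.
The second image is the first rotated 90° clockwise.

The yellow circle sits in the right of the first image and the bottom of the second — consistent with a whole-image 90° clockwise rotation.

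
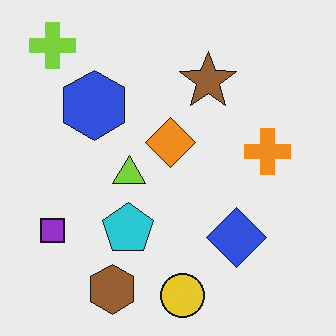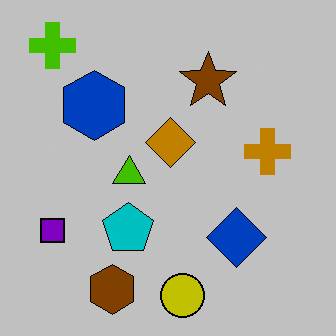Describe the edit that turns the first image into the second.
Heavily posterized to just a handful of flat colors.

Each flat color has snapped to a coarser quantized level — most visibly, the near-white background has dropped to a flat grey.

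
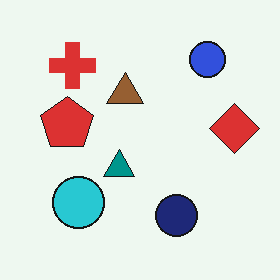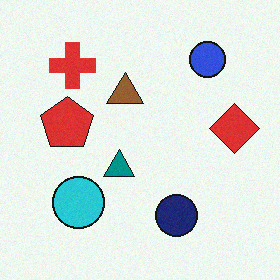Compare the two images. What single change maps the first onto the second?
The second image is the first degraded with a light layer of grain.

Random speckle covers the whole image, including the flat background.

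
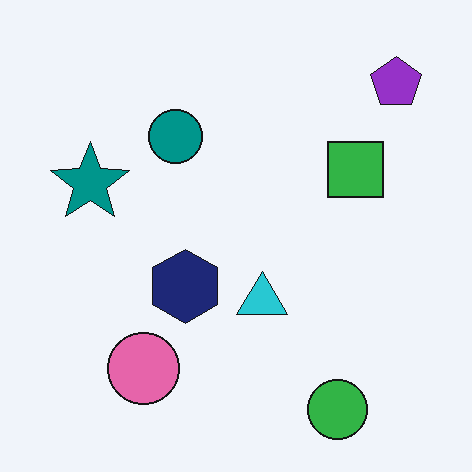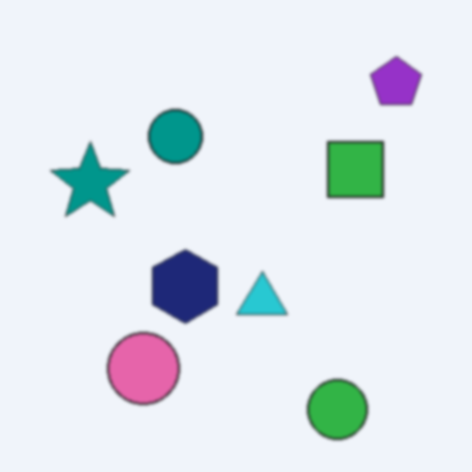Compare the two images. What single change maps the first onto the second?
It was given a subtle gaussian blur.

Shape edges and outlines are uniformly softened across the whole image.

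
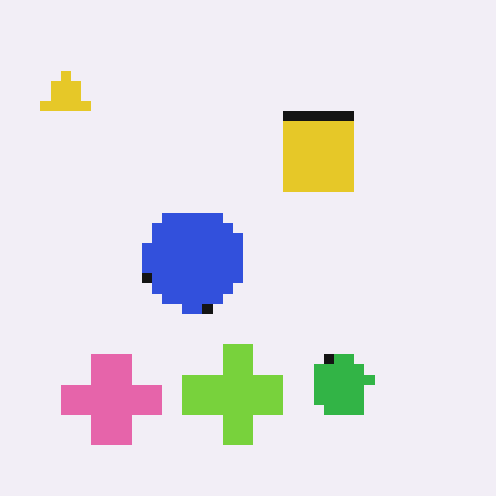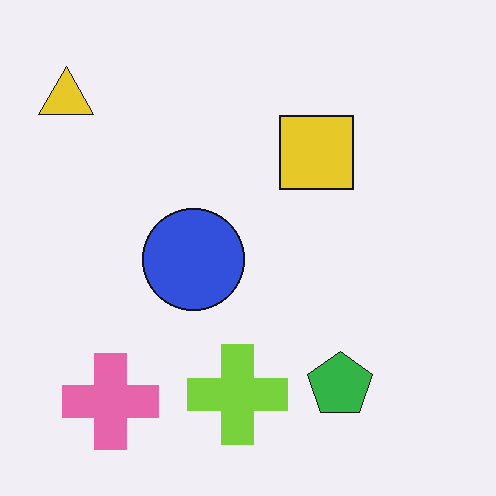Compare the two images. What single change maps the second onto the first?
It was coarsely pixelated.

Shapes are reduced to large square blocks; fine edges and outlines are lost — a downscale-then-upscale (mosaic) effect.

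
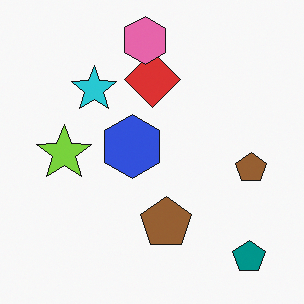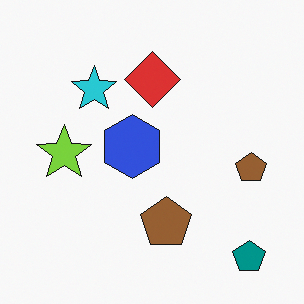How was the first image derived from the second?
Overlaid with an additional pink hexagon.

A pink hexagon appears in the first image that is absent from the second.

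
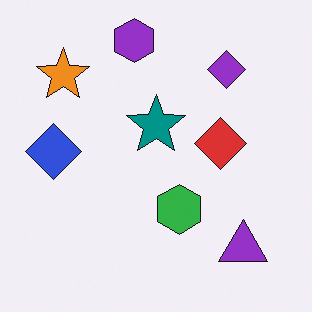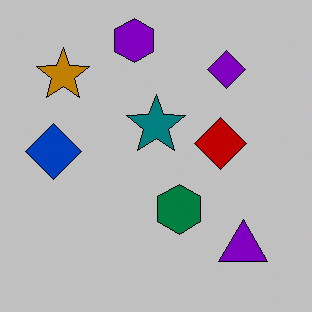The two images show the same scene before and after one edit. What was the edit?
The image was aggressively posterized.

Each flat color has snapped to a coarser quantized level — most visibly, the near-white background has dropped to a flat grey.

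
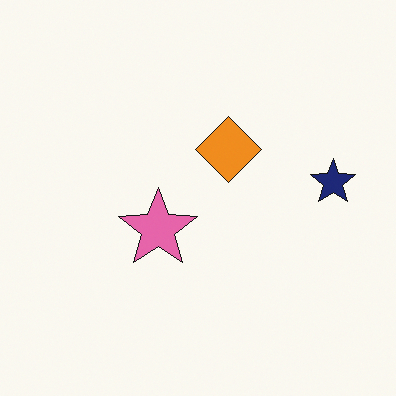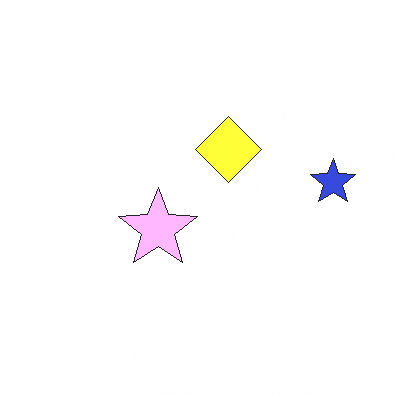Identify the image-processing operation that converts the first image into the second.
The second image is the first brightened a lot.

Every pixel — background and shapes alike — is uniformly brightened.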